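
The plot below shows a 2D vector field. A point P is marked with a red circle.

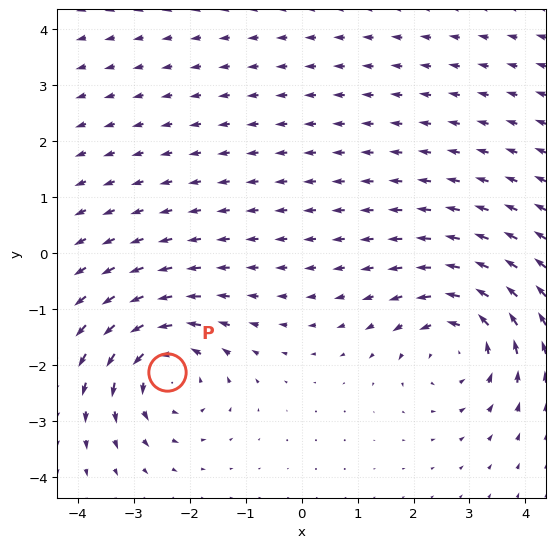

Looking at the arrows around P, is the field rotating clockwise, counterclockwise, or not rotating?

counterclockwise

Near P at (-2.4, -2.1) the arrows circulate counterclockwise. The curl (z-component) there is about +5; positive curl means counterclockwise rotation.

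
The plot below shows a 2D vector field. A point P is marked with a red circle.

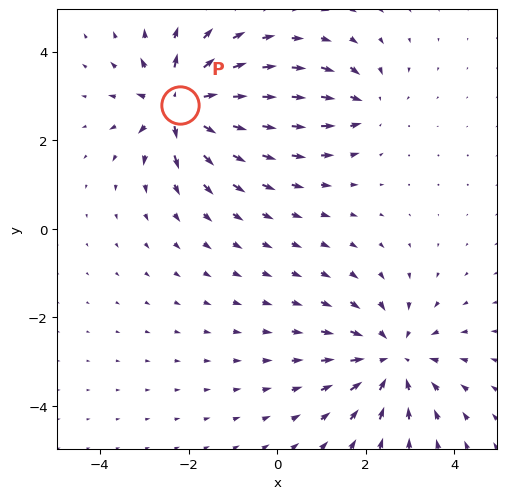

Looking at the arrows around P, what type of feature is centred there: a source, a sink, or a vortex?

source

At P (-2.2, 2.8) the arrows spread outward. Divergence about +7, curl ≈0 — positive divergence with near-zero curl is a source.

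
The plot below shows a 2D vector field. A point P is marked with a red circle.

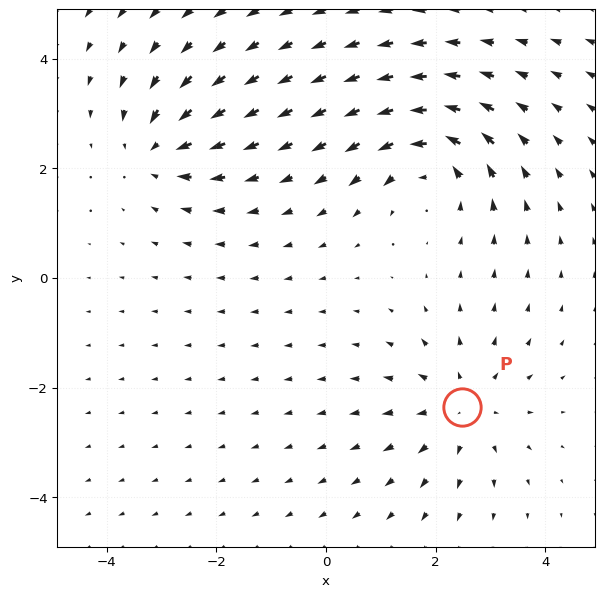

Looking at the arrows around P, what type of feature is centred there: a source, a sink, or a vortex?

At P (2.5, -2.4) the arrows spread outward. Divergence about +3, curl ≈0 — positive divergence with near-zero curl is a source.

source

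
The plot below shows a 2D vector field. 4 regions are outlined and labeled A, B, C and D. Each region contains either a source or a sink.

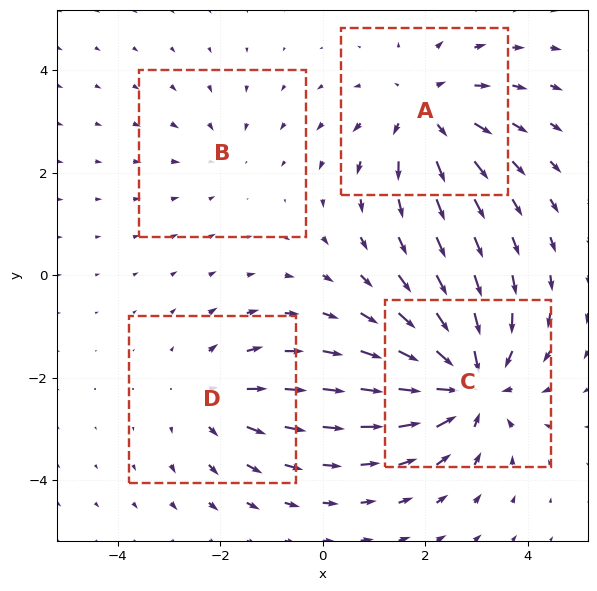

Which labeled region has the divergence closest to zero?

B

Divergence at each region's feature centre — A: about +4, B: about -2, C: about -6, D: about +3. Region B is closest to zero.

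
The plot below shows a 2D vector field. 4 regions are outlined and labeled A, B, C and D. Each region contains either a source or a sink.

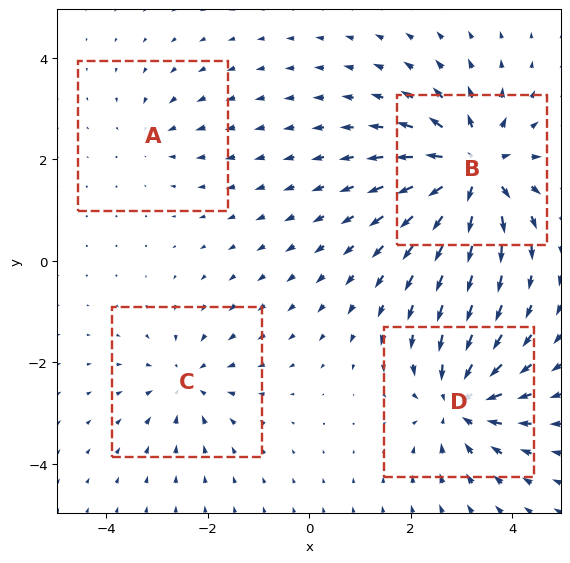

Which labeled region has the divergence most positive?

B

Divergence at each region's feature centre — A: about -2, B: about +7, C: about -4, D: about -6. Region B is most positive.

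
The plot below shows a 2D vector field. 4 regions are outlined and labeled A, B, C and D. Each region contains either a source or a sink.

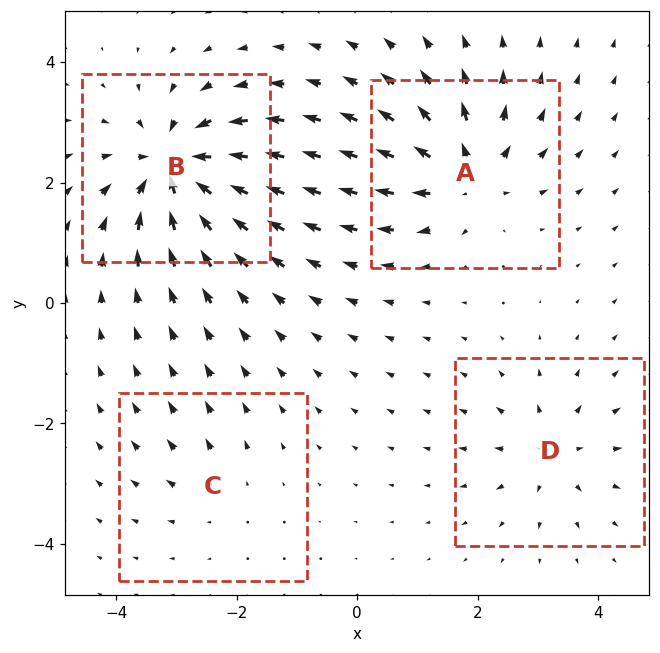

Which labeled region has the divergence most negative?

B

Divergence at each region's feature centre — A: about +6, B: about -8, C: about +2, D: about +4. Region B is most negative.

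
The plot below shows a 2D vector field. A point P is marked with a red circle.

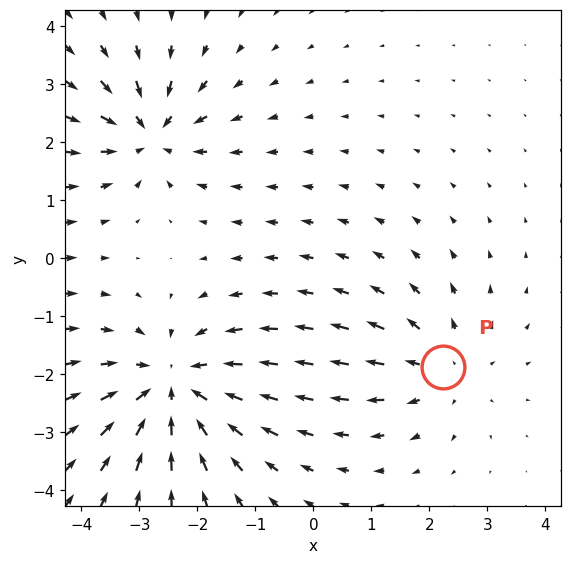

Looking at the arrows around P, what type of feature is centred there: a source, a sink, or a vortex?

At P (2.2, -1.9) the arrows spread outward. Divergence about +3, curl ≈0 — positive divergence with near-zero curl is a source.

source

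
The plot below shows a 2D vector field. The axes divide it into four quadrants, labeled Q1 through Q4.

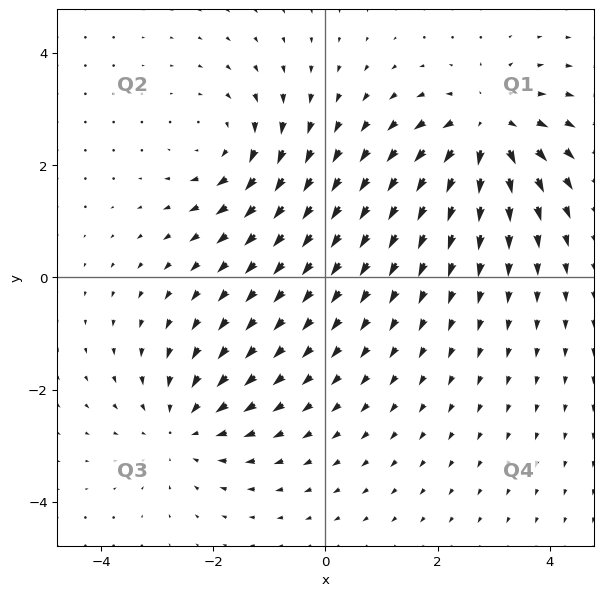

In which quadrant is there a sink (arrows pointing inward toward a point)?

Q3

The sink sits at approximately (-2.5, -2.6), which lies in quadrant Q3. The divergence there is about -3, negative as expected for a sink.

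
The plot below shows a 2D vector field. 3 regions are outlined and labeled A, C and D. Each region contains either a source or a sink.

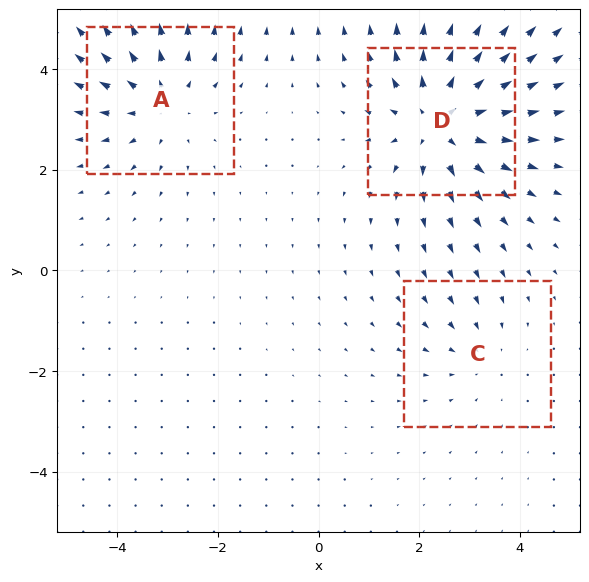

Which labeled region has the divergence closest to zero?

C

Divergence at each region's feature centre — A: about +3, C: about -2, D: about +4. Region C is closest to zero.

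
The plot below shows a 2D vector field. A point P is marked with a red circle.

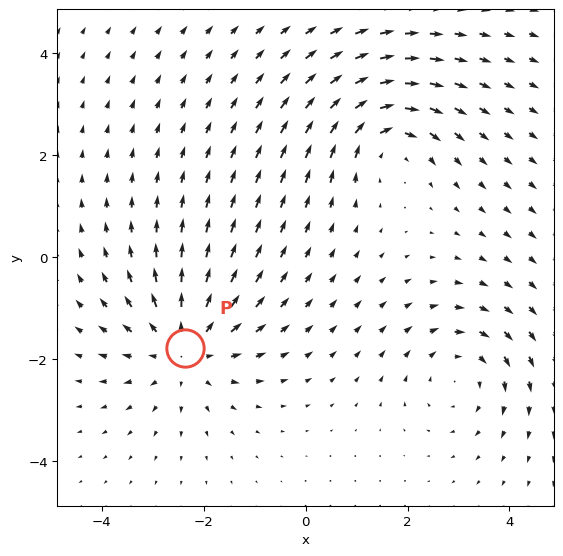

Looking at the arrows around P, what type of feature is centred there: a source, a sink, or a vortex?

source

At P (-2.4, -1.8) the arrows spread outward. Divergence about +4, curl ≈0 — positive divergence with near-zero curl is a source.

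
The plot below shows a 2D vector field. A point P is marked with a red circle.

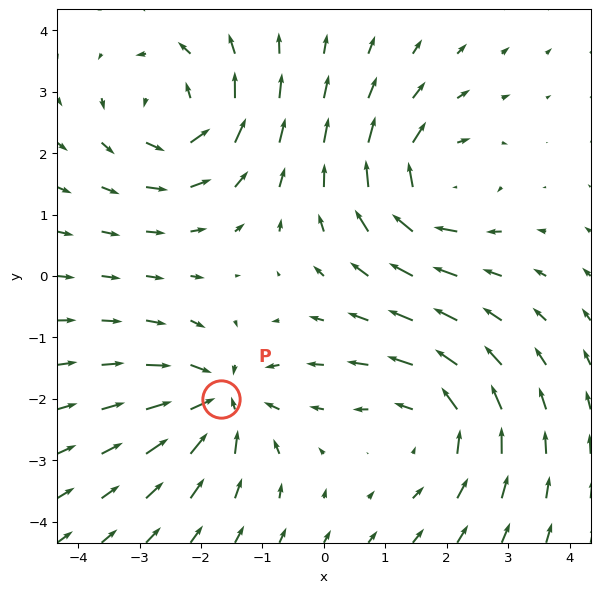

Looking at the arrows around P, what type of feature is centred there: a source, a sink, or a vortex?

At P (-1.7, -2.0) the arrows converge inward. Divergence about -6, curl ≈0 — negative divergence with near-zero curl is a sink.

sink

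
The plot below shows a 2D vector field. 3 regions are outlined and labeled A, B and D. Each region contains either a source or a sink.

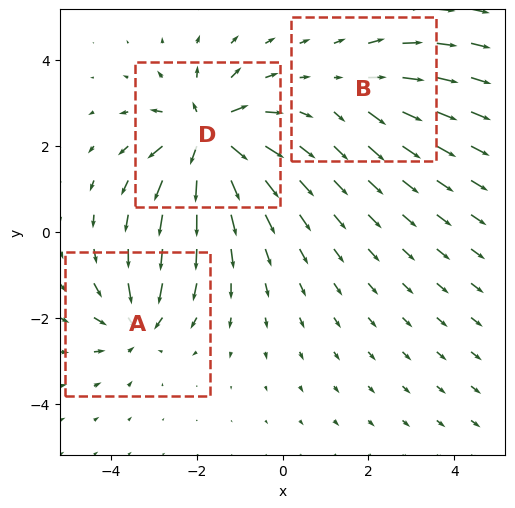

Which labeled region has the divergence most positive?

Divergence at each region's feature centre — A: about -4, B: about +3, D: about +6. Region D is most positive.

D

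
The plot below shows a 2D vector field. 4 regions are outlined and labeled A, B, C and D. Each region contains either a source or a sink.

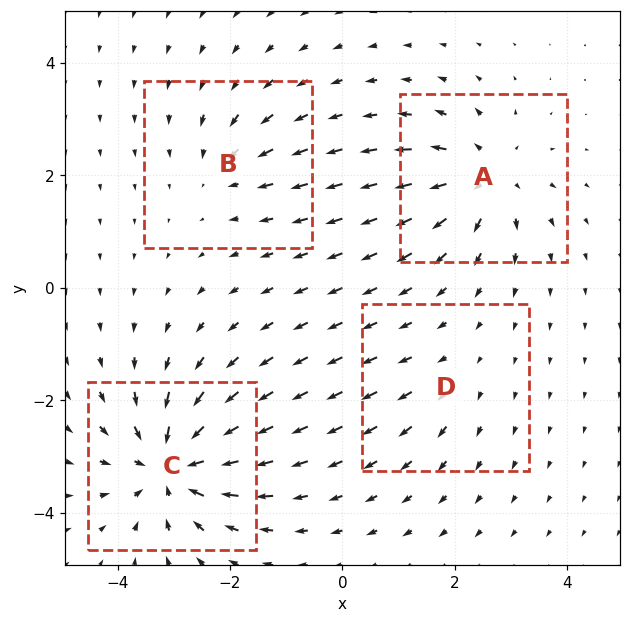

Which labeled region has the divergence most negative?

C

Divergence at each region's feature centre — A: about +6, B: about -3, C: about -8, D: about +2. Region C is most negative.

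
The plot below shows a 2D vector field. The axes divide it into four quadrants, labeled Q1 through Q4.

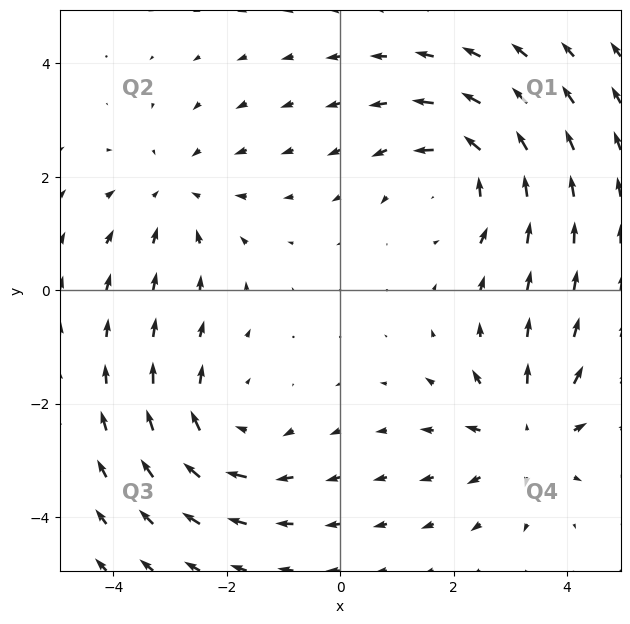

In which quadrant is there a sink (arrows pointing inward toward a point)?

Q2

The sink sits at approximately (-2.9, 1.7), which lies in quadrant Q2. The divergence there is about -3, negative as expected for a sink.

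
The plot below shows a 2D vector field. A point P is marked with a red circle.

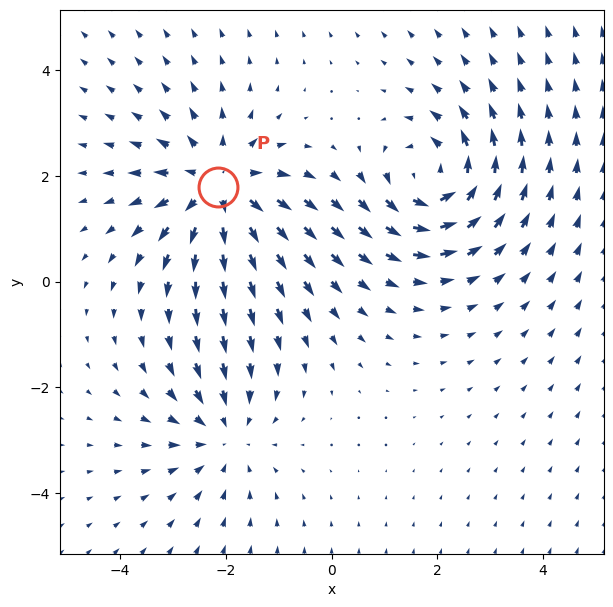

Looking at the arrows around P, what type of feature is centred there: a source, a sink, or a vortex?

At P (-2.1, 1.8) the arrows spread outward. Divergence about +4, curl ≈0 — positive divergence with near-zero curl is a source.

source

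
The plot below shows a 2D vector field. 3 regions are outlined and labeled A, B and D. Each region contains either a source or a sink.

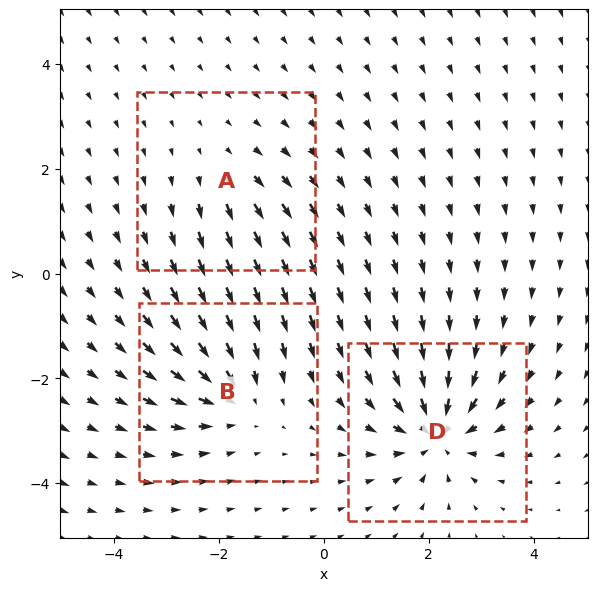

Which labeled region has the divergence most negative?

D

Divergence at each region's feature centre — A: about +2, B: about -4, D: about -6. Region D is most negative.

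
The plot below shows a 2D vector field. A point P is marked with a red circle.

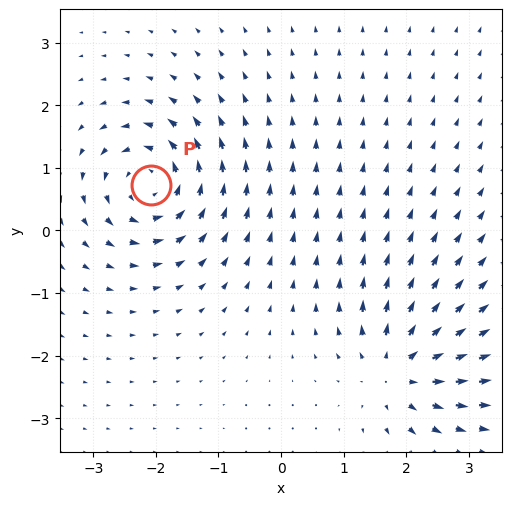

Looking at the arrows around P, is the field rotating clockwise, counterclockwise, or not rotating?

Near P at (-2.1, 0.7) the arrows circulate counterclockwise. The curl (z-component) there is about +7; positive curl means counterclockwise rotation.

counterclockwise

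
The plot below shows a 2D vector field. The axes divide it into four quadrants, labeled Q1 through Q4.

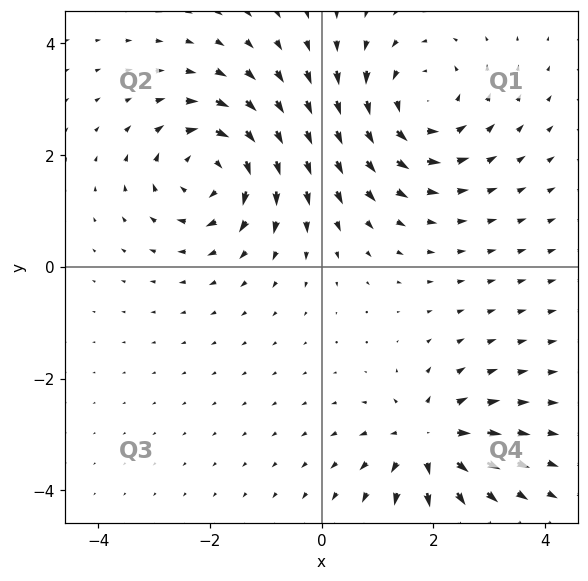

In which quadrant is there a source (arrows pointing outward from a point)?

Q4

The source sits at approximately (1.9, -3.1), which lies in quadrant Q4. The divergence there is about +6, positive as expected for a source.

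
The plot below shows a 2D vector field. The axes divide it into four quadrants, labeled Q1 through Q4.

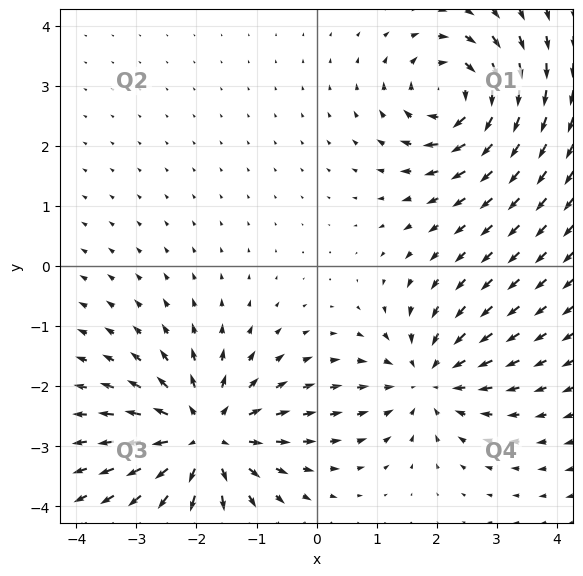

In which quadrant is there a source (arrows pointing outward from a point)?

Q3

The source sits at approximately (-1.9, -2.9), which lies in quadrant Q3. The divergence there is about +5, positive as expected for a source.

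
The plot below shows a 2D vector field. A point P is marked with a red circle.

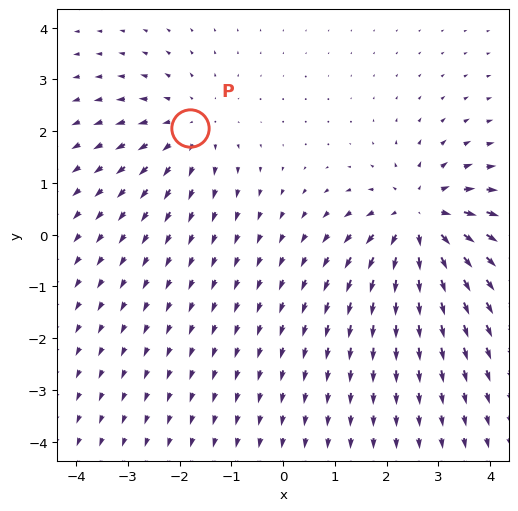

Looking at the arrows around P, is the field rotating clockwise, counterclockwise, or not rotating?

Near P at (-1.8, 2.1) the arrows show no circulation. The curl there is ≈0.

not rotating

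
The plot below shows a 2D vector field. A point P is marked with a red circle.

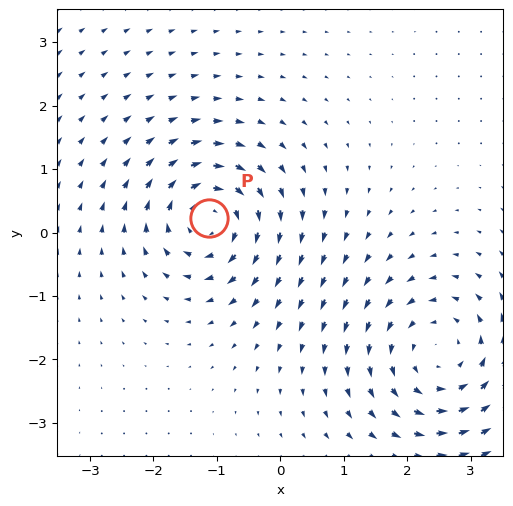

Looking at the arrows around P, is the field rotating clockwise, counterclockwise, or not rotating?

Near P at (-1.1, 0.2) the arrows circulate clockwise. The curl (z-component) there is about -5; negative curl means clockwise rotation.

clockwise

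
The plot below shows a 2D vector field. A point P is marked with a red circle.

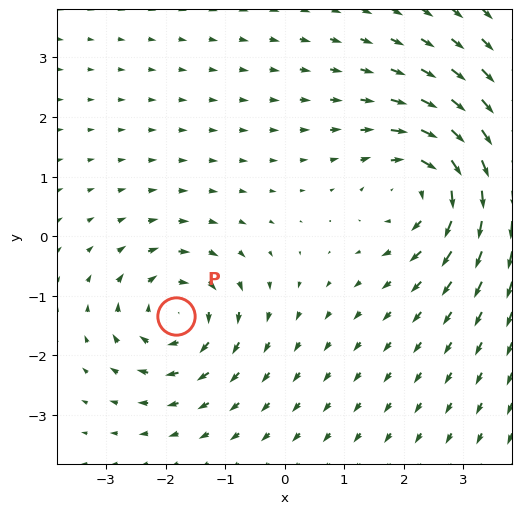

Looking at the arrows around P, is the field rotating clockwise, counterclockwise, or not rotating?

clockwise

Near P at (-1.8, -1.3) the arrows circulate clockwise. The curl (z-component) there is about -5; negative curl means clockwise rotation.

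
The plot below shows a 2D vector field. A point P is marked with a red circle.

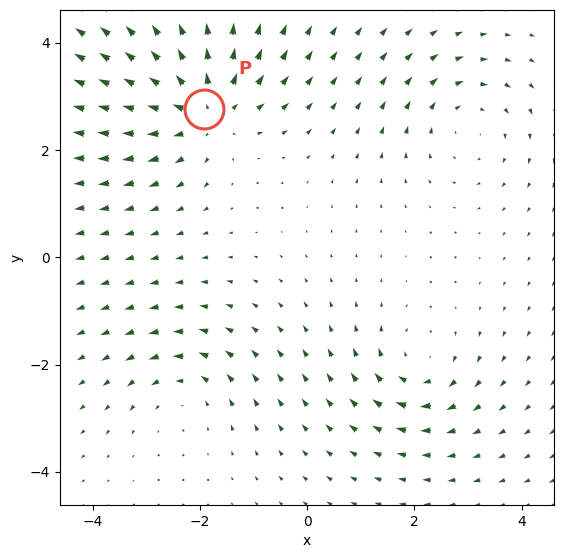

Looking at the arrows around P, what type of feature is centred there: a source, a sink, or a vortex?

source

At P (-1.9, 2.8) the arrows spread outward. Divergence about +5, curl ≈0 — positive divergence with near-zero curl is a source.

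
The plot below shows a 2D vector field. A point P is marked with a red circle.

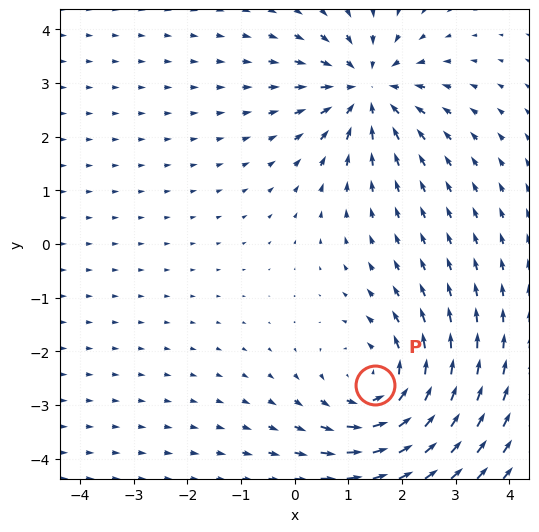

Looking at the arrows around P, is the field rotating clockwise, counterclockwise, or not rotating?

counterclockwise

Near P at (1.5, -2.6) the arrows circulate counterclockwise. The curl (z-component) there is about +4; positive curl means counterclockwise rotation.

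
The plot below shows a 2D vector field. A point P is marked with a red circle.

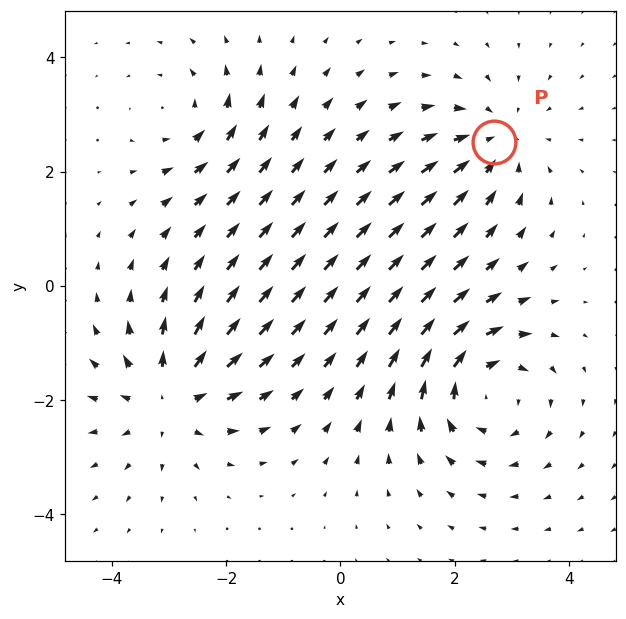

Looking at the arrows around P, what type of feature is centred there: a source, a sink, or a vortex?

At P (2.7, 2.5) the arrows converge inward. Divergence about -3, curl ≈0 — negative divergence with near-zero curl is a sink.

sink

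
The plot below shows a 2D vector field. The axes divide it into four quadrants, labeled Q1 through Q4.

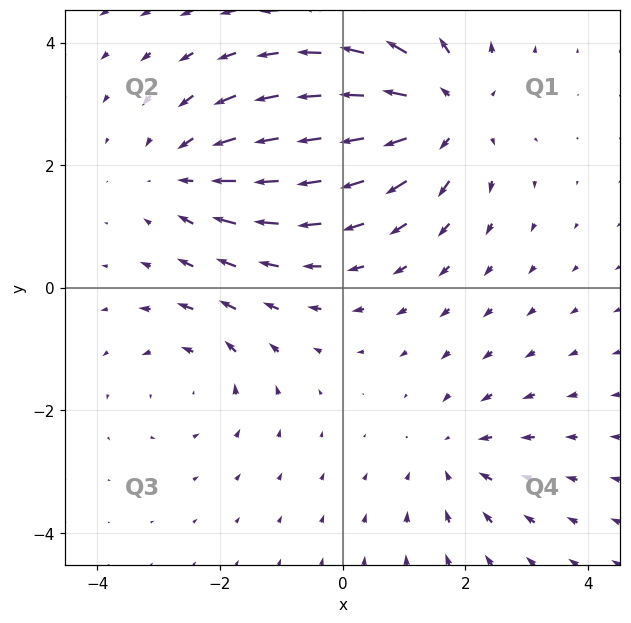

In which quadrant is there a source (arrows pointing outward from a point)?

The source sits at approximately (1.7, 2.8), which lies in quadrant Q1. The divergence there is about +4, positive as expected for a source.

Q1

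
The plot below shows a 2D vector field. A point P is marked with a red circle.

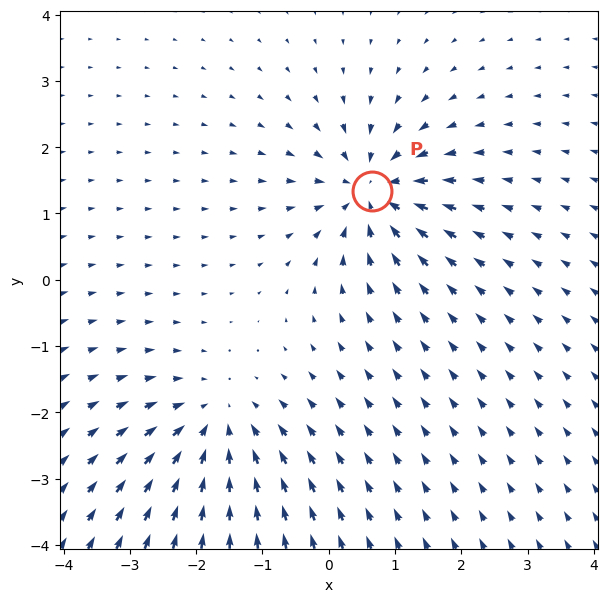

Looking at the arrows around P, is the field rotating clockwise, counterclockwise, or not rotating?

Near P at (0.7, 1.3) the arrows show no circulation. The curl there is ≈0.

not rotating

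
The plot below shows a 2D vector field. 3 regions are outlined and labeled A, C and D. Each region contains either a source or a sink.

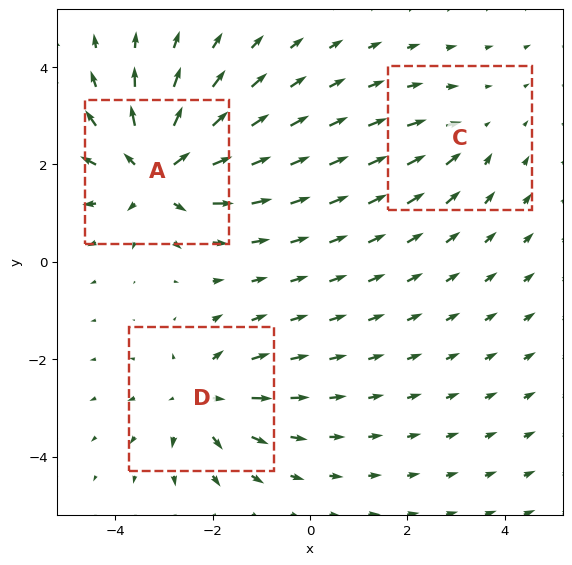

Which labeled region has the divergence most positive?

A

Divergence at each region's feature centre — A: about +5, C: about -2, D: about +3. Region A is most positive.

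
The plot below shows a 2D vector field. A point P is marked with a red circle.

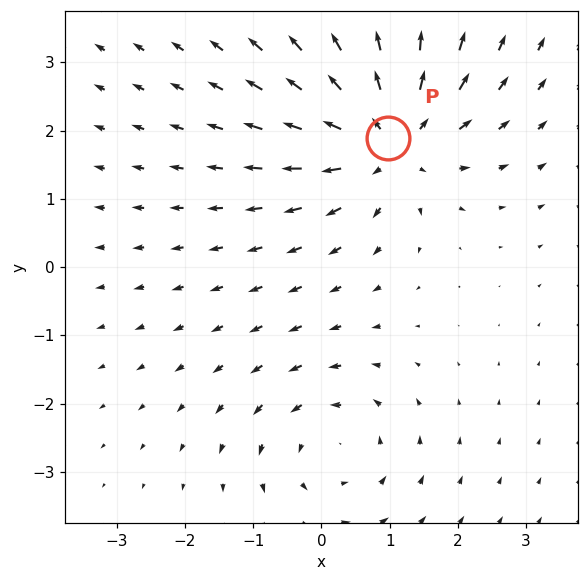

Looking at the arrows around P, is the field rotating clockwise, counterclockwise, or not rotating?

Near P at (1.0, 1.9) the arrows show no circulation. The curl there is ≈0.

not rotating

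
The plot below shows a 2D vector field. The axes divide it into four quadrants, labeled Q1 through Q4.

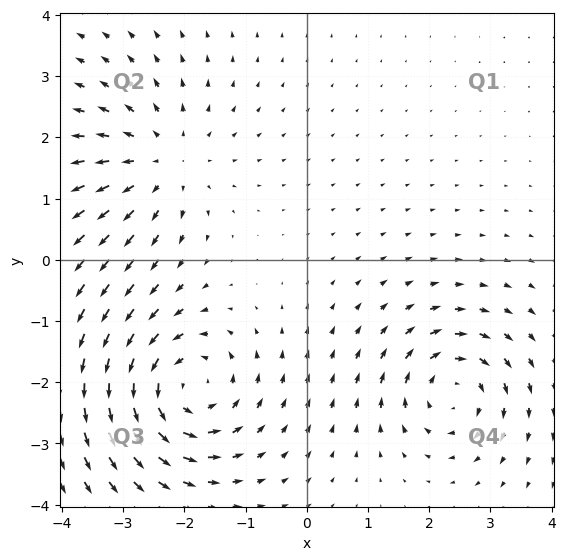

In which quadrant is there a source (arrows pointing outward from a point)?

Q2

The source sits at approximately (-2.4, 1.6), which lies in quadrant Q2. The divergence there is about +4, positive as expected for a source.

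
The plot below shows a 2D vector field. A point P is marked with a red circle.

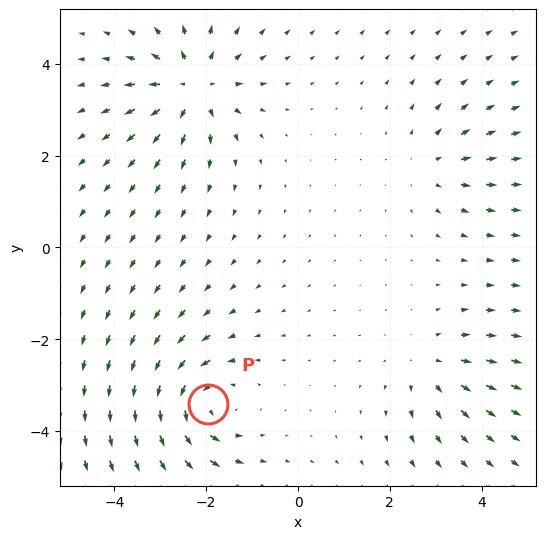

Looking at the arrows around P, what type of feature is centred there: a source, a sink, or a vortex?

At P (-2.0, -3.4) the arrows circulate counterclockwise. Divergence ≈0, curl about +5 — near-zero divergence with nonzero curl is a vortex.

vortex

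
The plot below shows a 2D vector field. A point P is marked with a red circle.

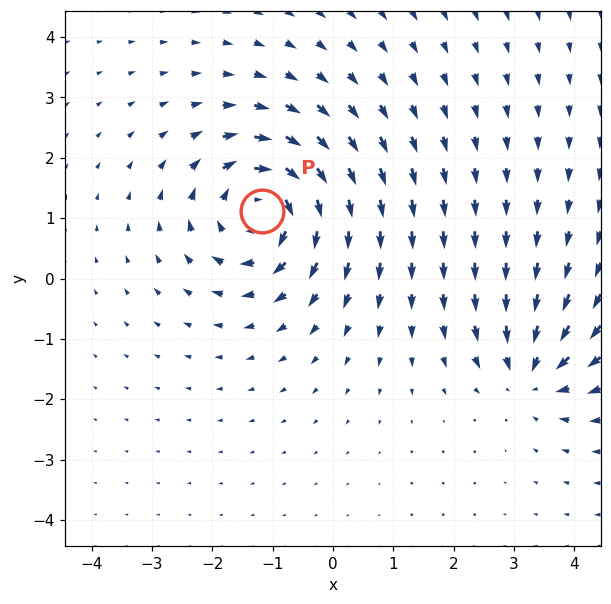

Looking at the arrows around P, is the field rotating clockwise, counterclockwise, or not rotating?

clockwise

Near P at (-1.2, 1.1) the arrows circulate clockwise. The curl (z-component) there is about -5; negative curl means clockwise rotation.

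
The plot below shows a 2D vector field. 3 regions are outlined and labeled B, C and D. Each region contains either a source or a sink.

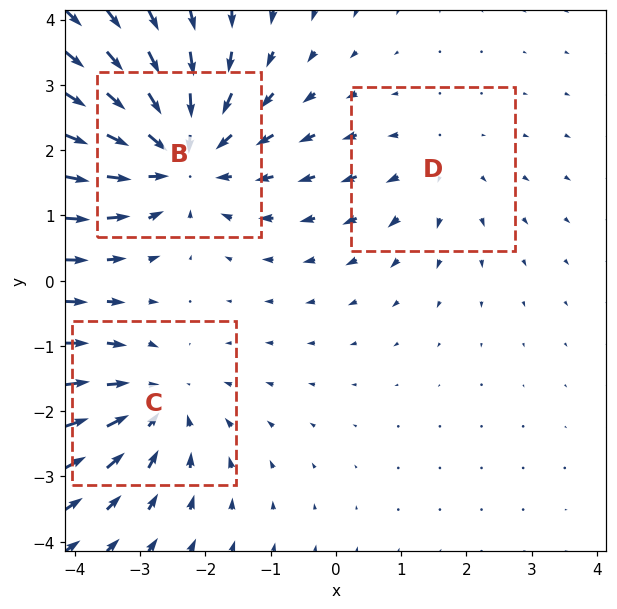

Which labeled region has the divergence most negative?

B

Divergence at each region's feature centre — B: about -4, C: about -3, D: about +2. Region B is most negative.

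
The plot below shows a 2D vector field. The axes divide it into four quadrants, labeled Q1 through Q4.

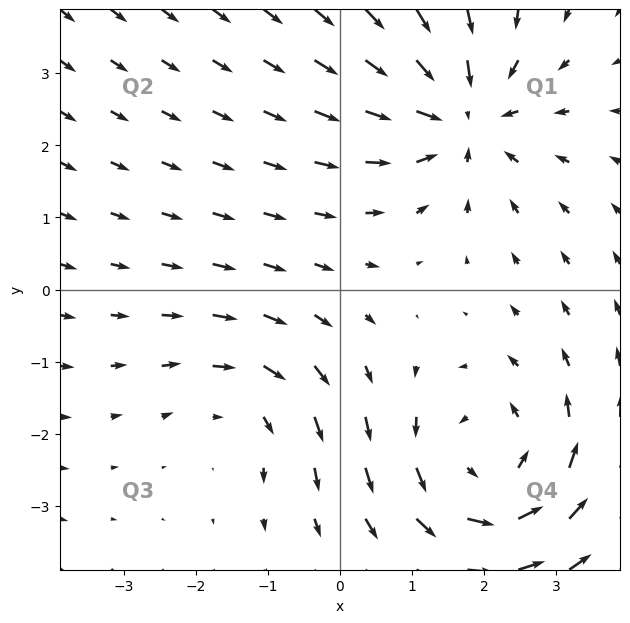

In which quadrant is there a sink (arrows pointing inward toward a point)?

The sink sits at approximately (1.7, 2.4), which lies in quadrant Q1. The divergence there is about -4, negative as expected for a sink.

Q1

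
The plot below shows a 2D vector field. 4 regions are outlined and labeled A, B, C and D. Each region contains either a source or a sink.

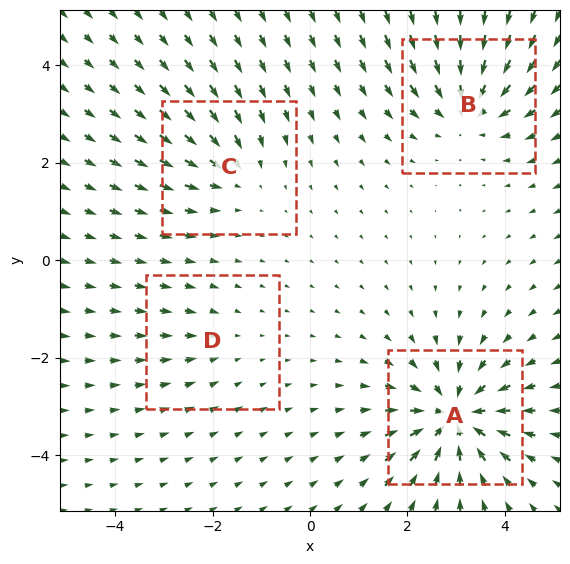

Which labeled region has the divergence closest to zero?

D

Divergence at each region's feature centre — A: about -8, B: about -6, C: about -4, D: about -2. Region D is closest to zero.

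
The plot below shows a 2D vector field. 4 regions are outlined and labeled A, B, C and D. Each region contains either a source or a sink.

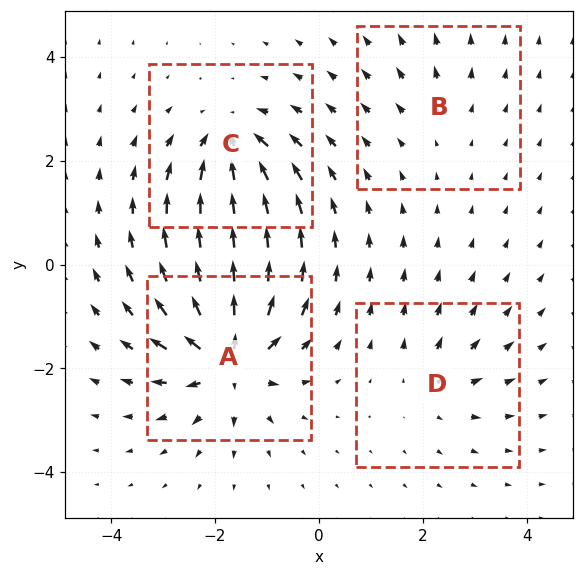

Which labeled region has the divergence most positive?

Divergence at each region's feature centre — A: about +9, B: about +2, C: about -6, D: about +4. Region A is most positive.

A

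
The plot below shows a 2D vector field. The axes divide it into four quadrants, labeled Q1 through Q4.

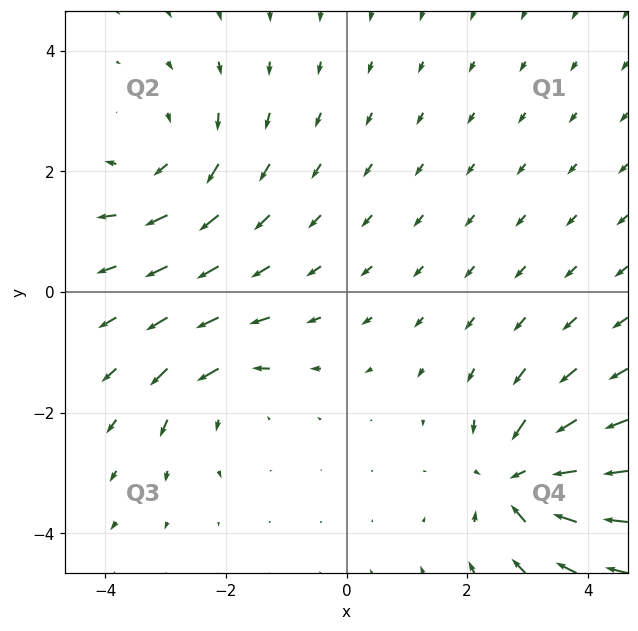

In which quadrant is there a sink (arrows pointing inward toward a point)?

The sink sits at approximately (2.9, -3.1), which lies in quadrant Q4. The divergence there is about -6, negative as expected for a sink.

Q4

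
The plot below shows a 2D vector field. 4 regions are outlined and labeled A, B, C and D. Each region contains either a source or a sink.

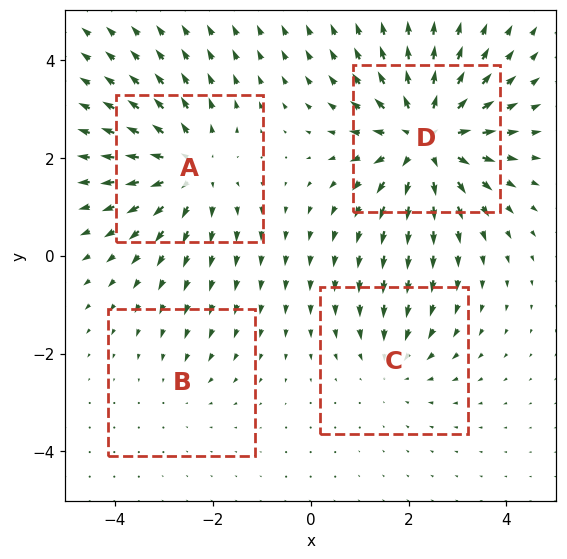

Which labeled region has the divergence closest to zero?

B

Divergence at each region's feature centre — A: about +5, B: about -2, C: about -3, D: about +7. Region B is closest to zero.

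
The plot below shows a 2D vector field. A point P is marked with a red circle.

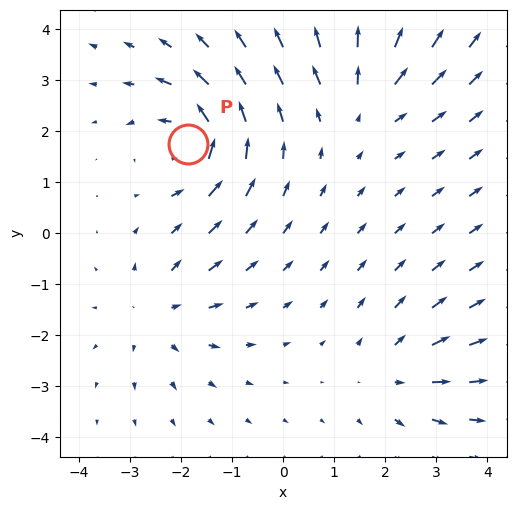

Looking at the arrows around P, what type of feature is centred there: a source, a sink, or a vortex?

At P (-1.9, 1.7) the arrows circulate counterclockwise. Divergence ≈0, curl about +6 — near-zero divergence with nonzero curl is a vortex.

vortex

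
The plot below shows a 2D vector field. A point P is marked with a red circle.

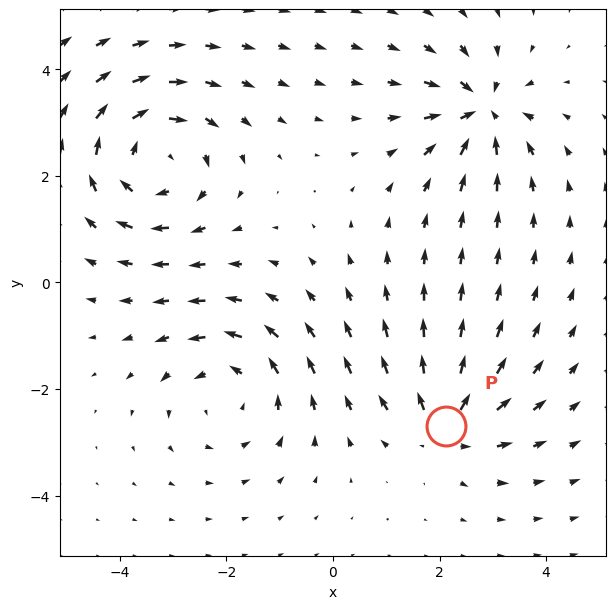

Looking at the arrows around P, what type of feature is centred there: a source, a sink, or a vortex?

source

At P (2.1, -2.7) the arrows spread outward. Divergence about +4, curl ≈0 — positive divergence with near-zero curl is a source.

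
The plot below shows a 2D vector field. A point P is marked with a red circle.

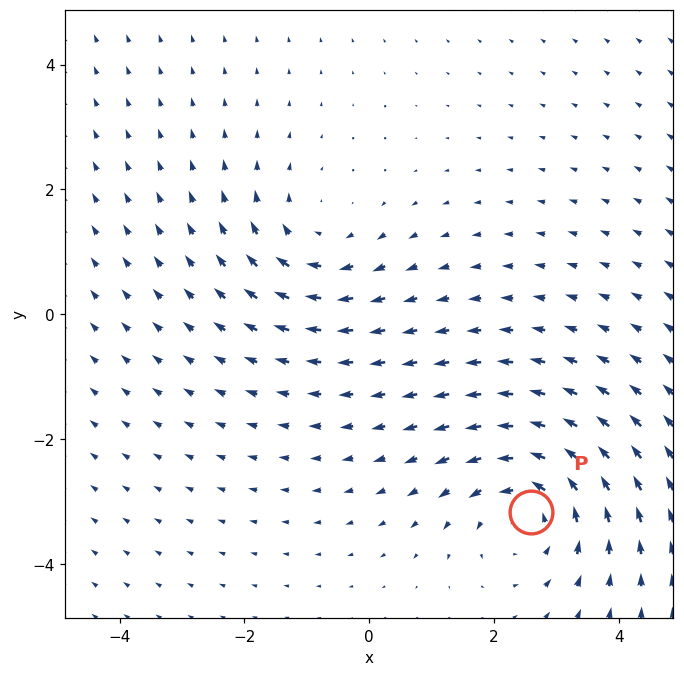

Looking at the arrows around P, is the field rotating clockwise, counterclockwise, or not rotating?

Near P at (2.6, -3.2) the arrows circulate counterclockwise. The curl (z-component) there is about +3; positive curl means counterclockwise rotation.

counterclockwise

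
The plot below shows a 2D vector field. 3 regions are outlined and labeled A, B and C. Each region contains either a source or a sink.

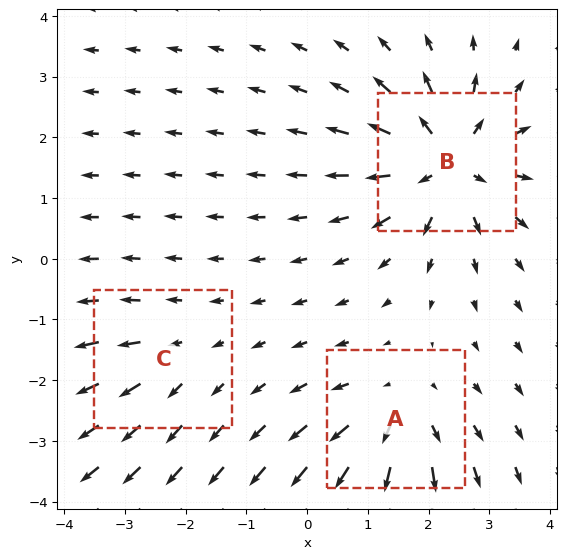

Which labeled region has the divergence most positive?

B

Divergence at each region's feature centre — A: about +4, B: about +6, C: about +2. Region B is most positive.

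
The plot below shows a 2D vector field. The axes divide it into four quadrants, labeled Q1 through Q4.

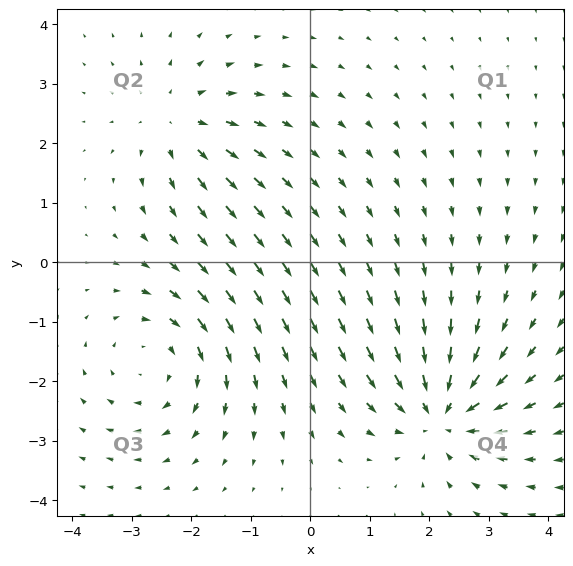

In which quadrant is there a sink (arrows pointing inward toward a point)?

Q4

The sink sits at approximately (2.2, -2.5), which lies in quadrant Q4. The divergence there is about -5, negative as expected for a sink.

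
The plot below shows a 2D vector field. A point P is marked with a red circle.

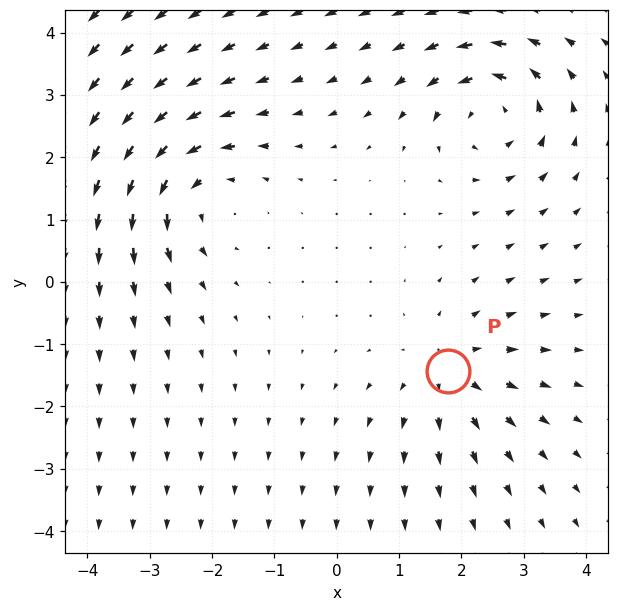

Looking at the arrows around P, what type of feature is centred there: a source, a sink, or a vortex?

At P (1.8, -1.4) the arrows spread outward. Divergence about +3, curl ≈0 — positive divergence with near-zero curl is a source.

source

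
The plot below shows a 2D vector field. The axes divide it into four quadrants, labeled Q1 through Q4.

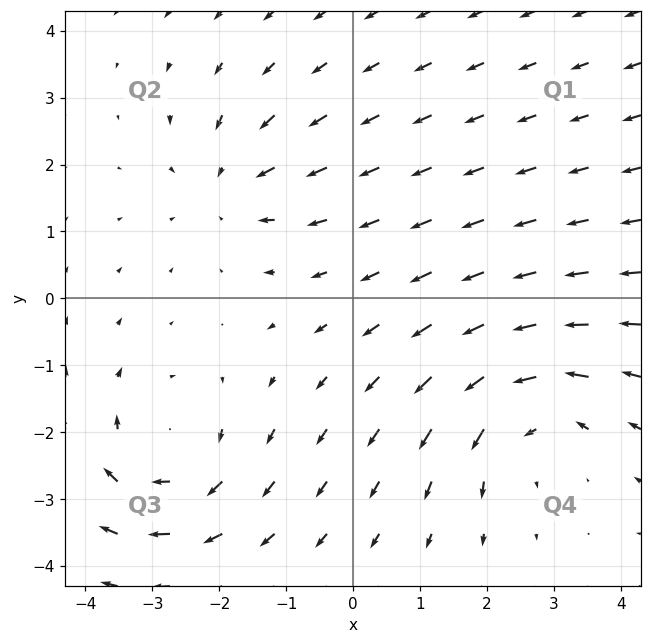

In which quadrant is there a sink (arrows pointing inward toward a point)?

The sink sits at approximately (-1.9, 1.7), which lies in quadrant Q2. The divergence there is about -3, negative as expected for a sink.

Q2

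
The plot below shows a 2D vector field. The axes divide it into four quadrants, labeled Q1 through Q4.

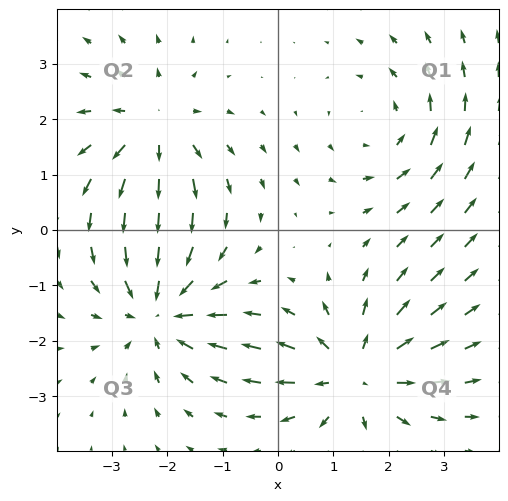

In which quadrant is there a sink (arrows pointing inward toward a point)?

Q3

The sink sits at approximately (-2.1, -1.4), which lies in quadrant Q3. The divergence there is about -4, negative as expected for a sink.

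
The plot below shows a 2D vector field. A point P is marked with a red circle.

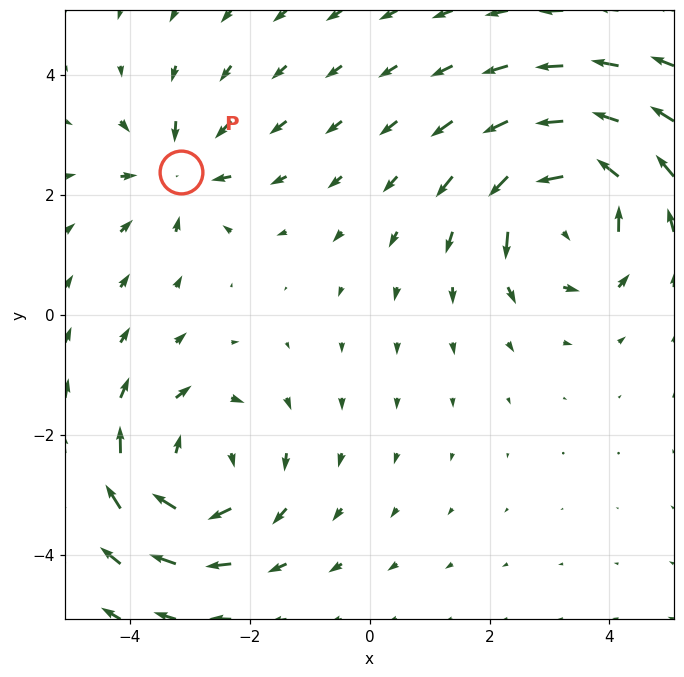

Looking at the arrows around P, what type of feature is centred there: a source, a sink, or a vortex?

At P (-3.1, 2.4) the arrows converge inward. Divergence about -4, curl ≈0 — negative divergence with near-zero curl is a sink.

sink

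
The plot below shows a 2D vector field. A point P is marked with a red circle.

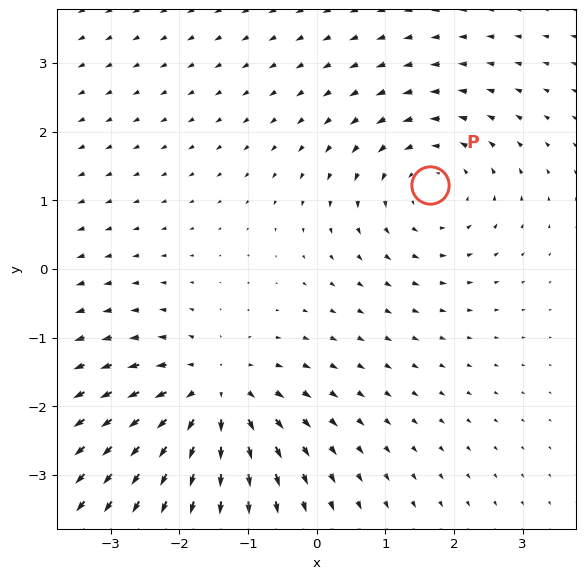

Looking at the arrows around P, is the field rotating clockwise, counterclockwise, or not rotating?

counterclockwise

Near P at (1.7, 1.2) the arrows circulate counterclockwise. The curl (z-component) there is about +3; positive curl means counterclockwise rotation.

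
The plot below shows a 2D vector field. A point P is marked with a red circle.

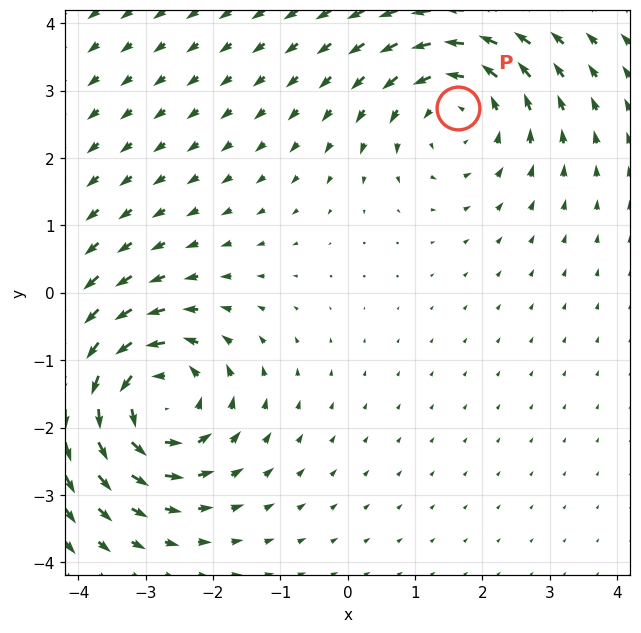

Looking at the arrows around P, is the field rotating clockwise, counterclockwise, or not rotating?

Near P at (1.6, 2.7) the arrows circulate counterclockwise. The curl (z-component) there is about +4; positive curl means counterclockwise rotation.

counterclockwise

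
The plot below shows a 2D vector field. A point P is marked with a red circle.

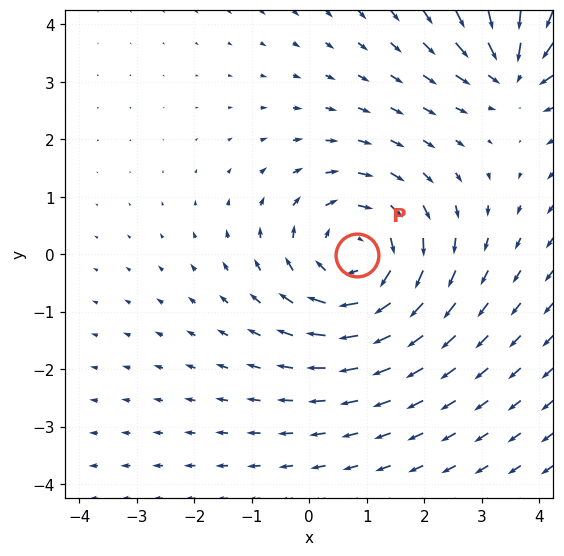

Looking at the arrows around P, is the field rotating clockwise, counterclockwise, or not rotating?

Near P at (0.8, -0.0) the arrows circulate clockwise. The curl (z-component) there is about -4; negative curl means clockwise rotation.

clockwise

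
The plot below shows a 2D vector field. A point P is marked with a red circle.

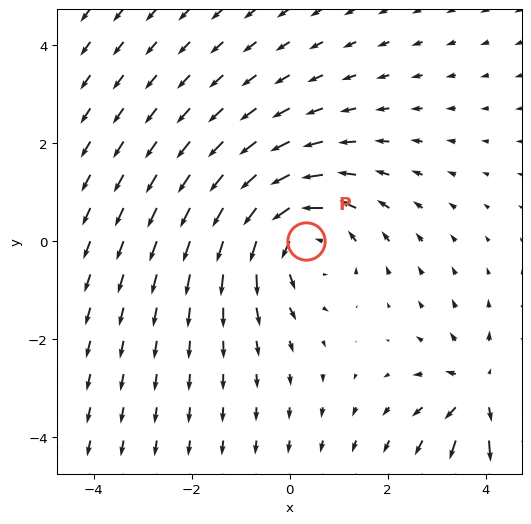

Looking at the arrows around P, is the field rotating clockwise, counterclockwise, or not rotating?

counterclockwise

Near P at (0.3, -0.0) the arrows circulate counterclockwise. The curl (z-component) there is about +3; positive curl means counterclockwise rotation.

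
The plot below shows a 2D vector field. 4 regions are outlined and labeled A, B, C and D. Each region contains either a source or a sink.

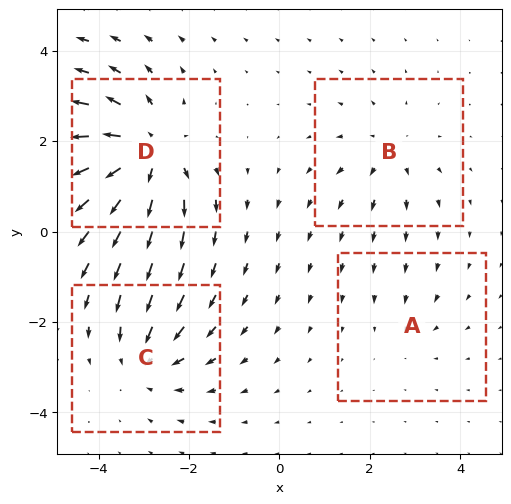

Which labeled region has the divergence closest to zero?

Divergence at each region's feature centre — A: about -2, B: about +3, C: about -4, D: about +7. Region A is closest to zero.

A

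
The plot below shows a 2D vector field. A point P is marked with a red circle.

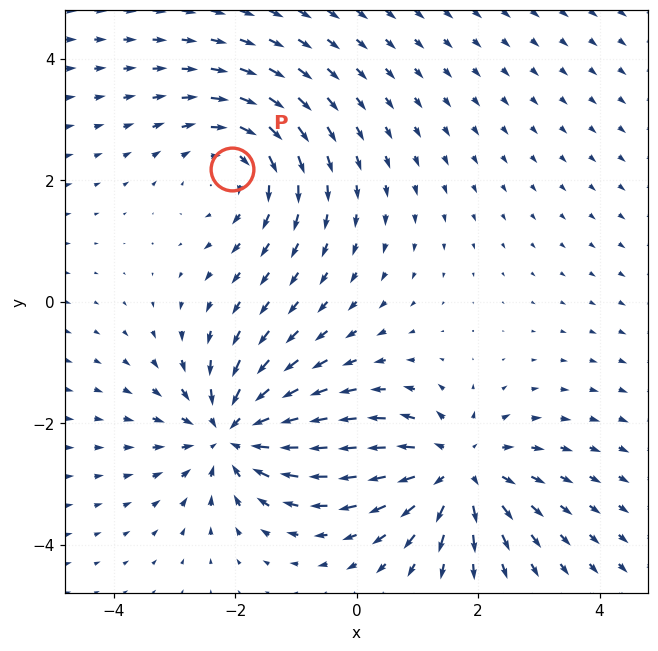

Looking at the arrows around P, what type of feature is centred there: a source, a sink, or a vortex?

vortex

At P (-2.1, 2.2) the arrows circulate clockwise. Divergence ≈0, curl about -3 — near-zero divergence with nonzero curl is a vortex.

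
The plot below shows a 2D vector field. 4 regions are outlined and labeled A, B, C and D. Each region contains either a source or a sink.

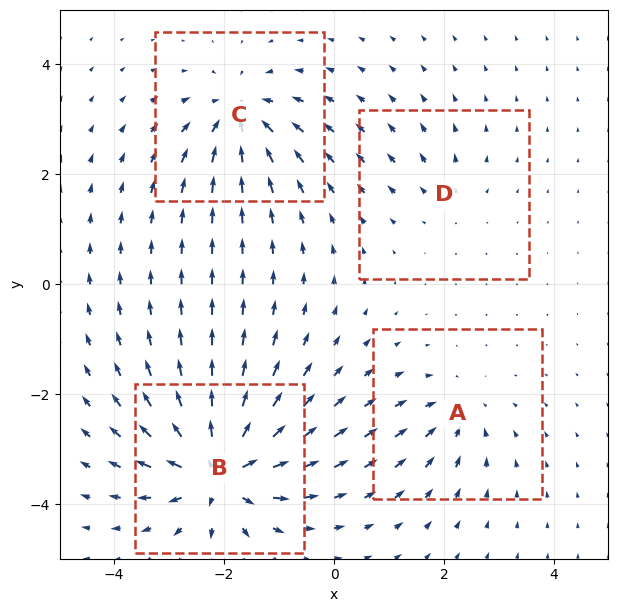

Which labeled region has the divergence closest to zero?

D

Divergence at each region's feature centre — A: about -4, B: about +9, C: about -6, D: about +2. Region D is closest to zero.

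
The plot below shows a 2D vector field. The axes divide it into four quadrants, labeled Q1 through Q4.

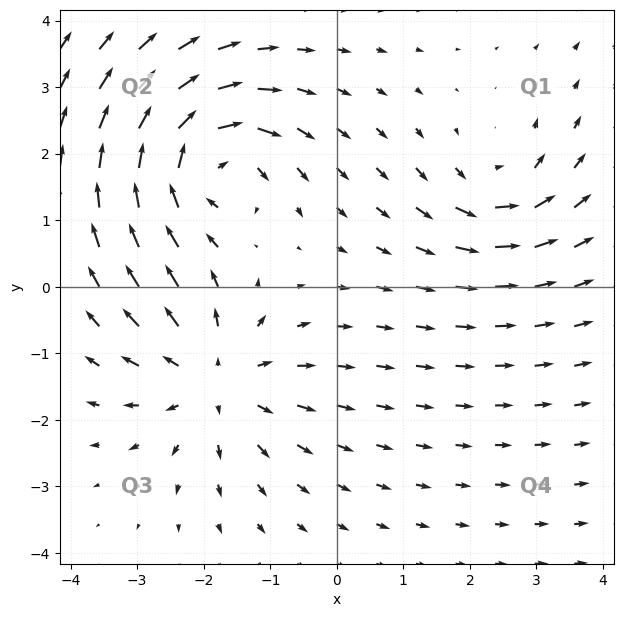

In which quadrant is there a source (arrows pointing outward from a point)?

The source sits at approximately (-1.8, -1.4), which lies in quadrant Q3. The divergence there is about +4, positive as expected for a source.

Q3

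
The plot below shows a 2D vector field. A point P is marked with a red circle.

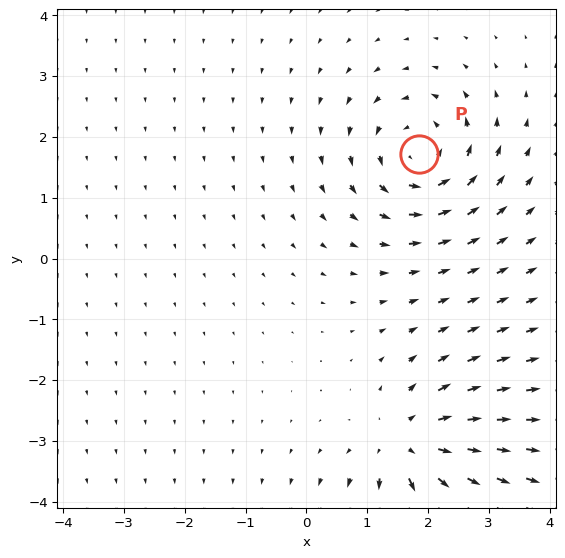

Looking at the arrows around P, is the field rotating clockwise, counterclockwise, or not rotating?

counterclockwise

Near P at (1.9, 1.7) the arrows circulate counterclockwise. The curl (z-component) there is about +6; positive curl means counterclockwise rotation.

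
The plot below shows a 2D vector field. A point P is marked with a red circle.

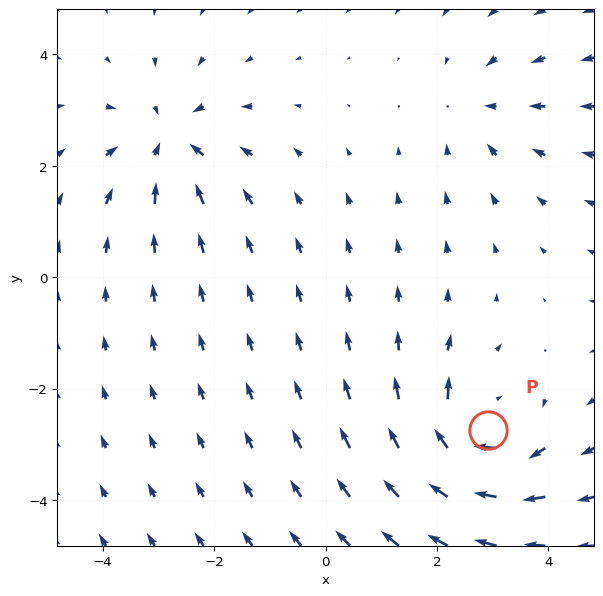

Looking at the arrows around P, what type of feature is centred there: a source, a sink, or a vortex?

vortex

At P (2.9, -2.7) the arrows circulate clockwise. Divergence ≈0, curl about -7 — near-zero divergence with nonzero curl is a vortex.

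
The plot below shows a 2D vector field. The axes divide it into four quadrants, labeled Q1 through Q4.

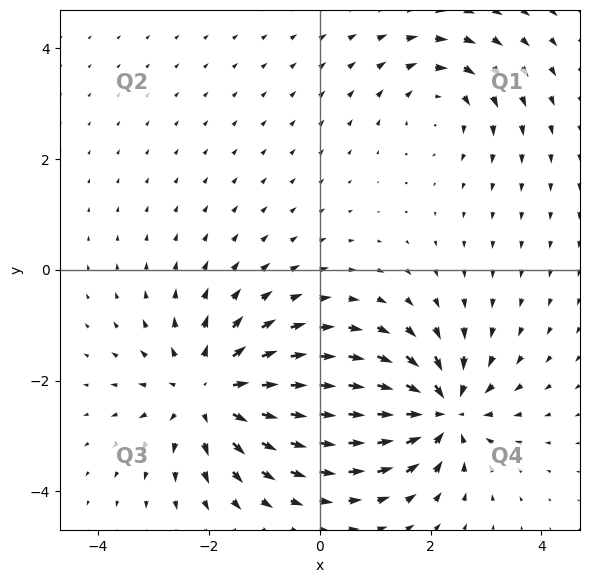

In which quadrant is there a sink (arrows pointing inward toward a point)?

Q4

The sink sits at approximately (2.2, -2.6), which lies in quadrant Q4. The divergence there is about -6, negative as expected for a sink.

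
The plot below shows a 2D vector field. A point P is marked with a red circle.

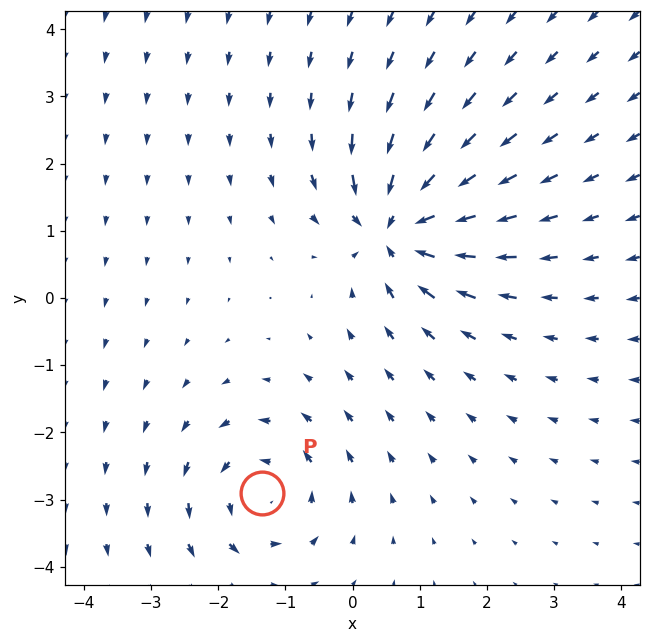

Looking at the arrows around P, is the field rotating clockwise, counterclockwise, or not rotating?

Near P at (-1.4, -2.9) the arrows circulate counterclockwise. The curl (z-component) there is about +3; positive curl means counterclockwise rotation.

counterclockwise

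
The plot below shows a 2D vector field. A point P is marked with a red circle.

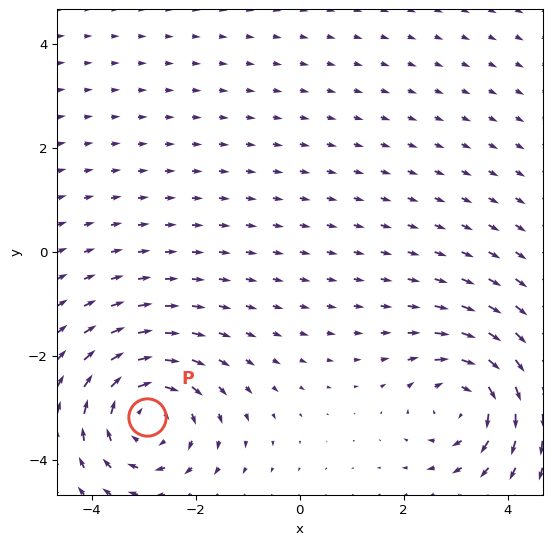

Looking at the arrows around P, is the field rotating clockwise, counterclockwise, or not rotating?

clockwise

Near P at (-2.9, -3.2) the arrows circulate clockwise. The curl (z-component) there is about -3; negative curl means clockwise rotation.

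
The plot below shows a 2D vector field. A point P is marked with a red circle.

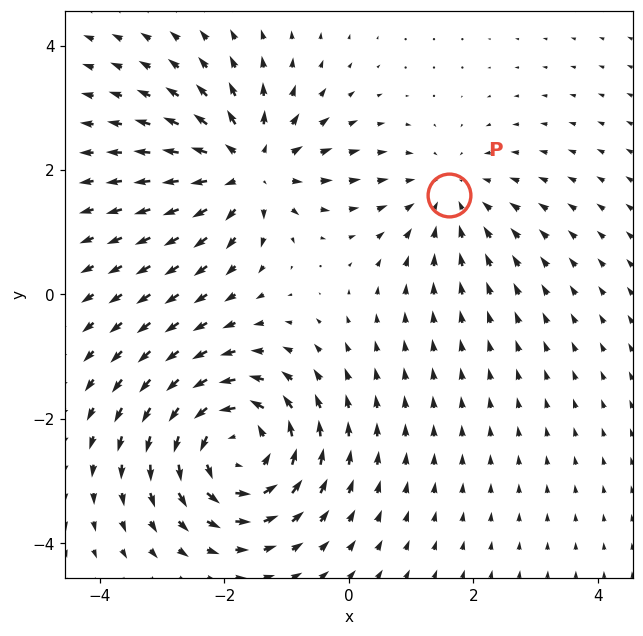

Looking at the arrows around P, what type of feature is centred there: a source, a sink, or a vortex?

sink

At P (1.6, 1.6) the arrows converge inward. Divergence about -2, curl ≈0 — negative divergence with near-zero curl is a sink.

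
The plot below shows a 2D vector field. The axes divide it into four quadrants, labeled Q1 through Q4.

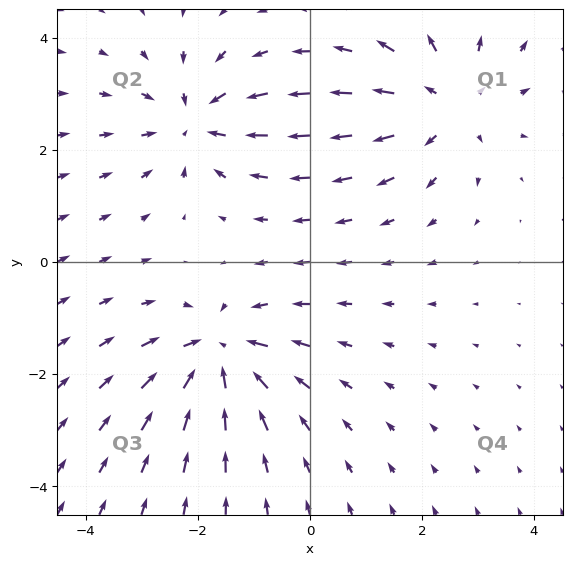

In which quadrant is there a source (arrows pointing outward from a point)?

The source sits at approximately (2.4, 2.8), which lies in quadrant Q1. The divergence there is about +4, positive as expected for a source.

Q1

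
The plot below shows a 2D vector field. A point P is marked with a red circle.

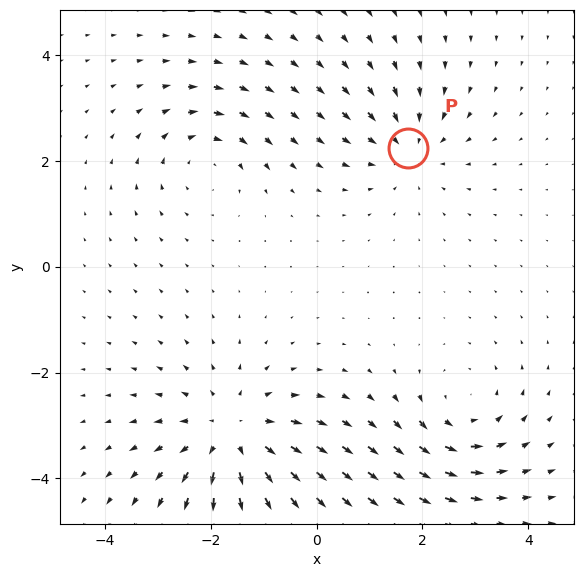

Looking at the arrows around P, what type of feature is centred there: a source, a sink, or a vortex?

At P (1.7, 2.2) the arrows converge inward. Divergence about -3, curl ≈0 — negative divergence with near-zero curl is a sink.

sink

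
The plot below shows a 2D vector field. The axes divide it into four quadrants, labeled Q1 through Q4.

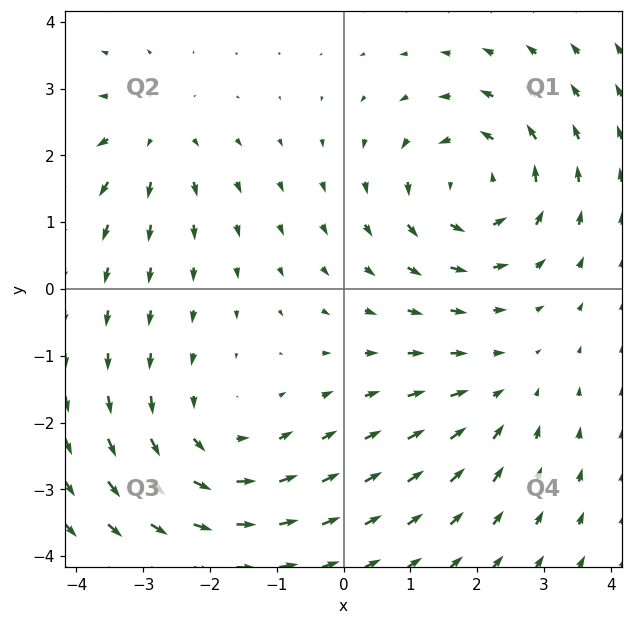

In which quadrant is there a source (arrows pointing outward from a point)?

The source sits at approximately (-2.8, 2.3), which lies in quadrant Q2. The divergence there is about +3, positive as expected for a source.

Q2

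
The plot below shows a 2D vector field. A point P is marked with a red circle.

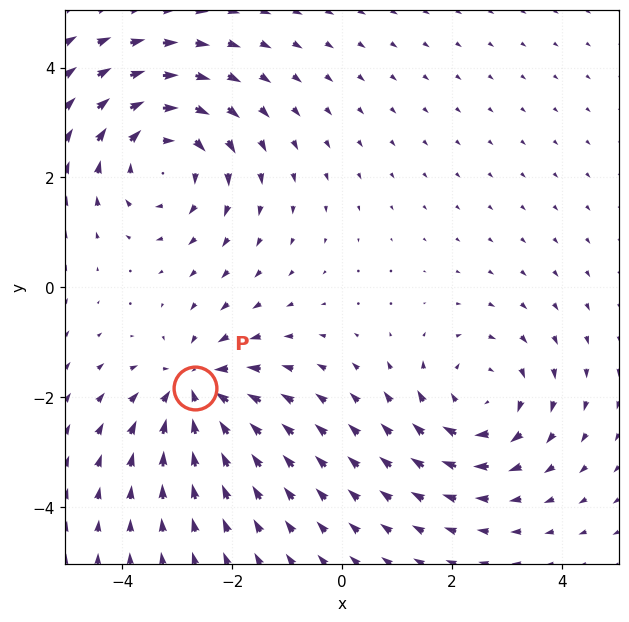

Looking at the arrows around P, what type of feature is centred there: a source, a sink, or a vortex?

At P (-2.7, -1.8) the arrows converge inward. Divergence about -4, curl ≈0 — negative divergence with near-zero curl is a sink.

sink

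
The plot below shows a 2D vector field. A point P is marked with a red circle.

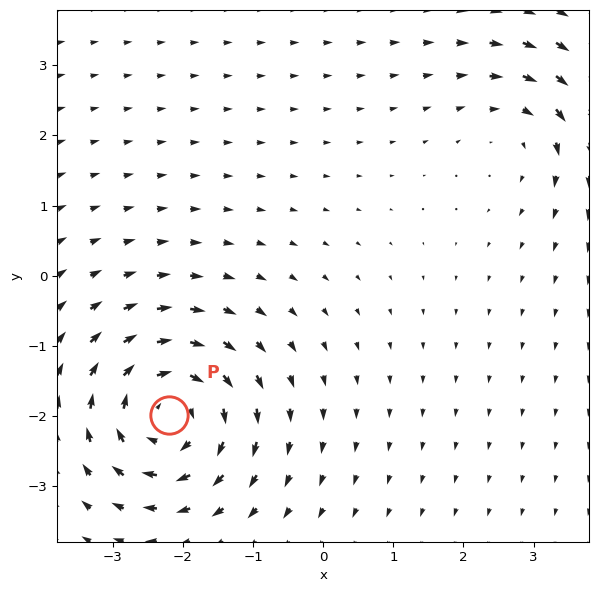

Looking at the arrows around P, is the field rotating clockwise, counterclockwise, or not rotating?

clockwise

Near P at (-2.2, -2.0) the arrows circulate clockwise. The curl (z-component) there is about -6; negative curl means clockwise rotation.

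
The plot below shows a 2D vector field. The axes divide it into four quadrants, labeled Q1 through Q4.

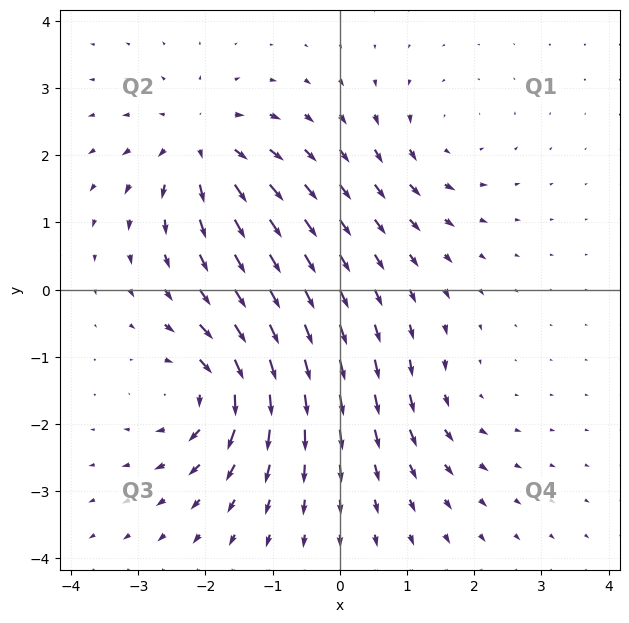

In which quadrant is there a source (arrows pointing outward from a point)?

The source sits at approximately (-2.1, 2.1), which lies in quadrant Q2. The divergence there is about +5, positive as expected for a source.

Q2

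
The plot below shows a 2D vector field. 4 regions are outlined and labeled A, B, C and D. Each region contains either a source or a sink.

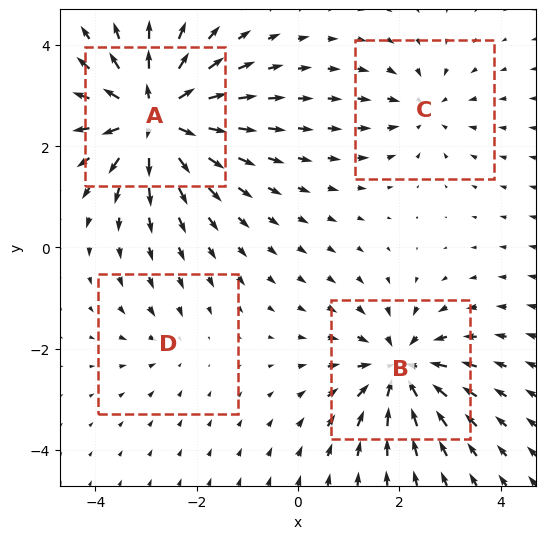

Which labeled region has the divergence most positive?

Divergence at each region's feature centre — A: about +9, B: about -6, C: about -4, D: about -2. Region A is most positive.

A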